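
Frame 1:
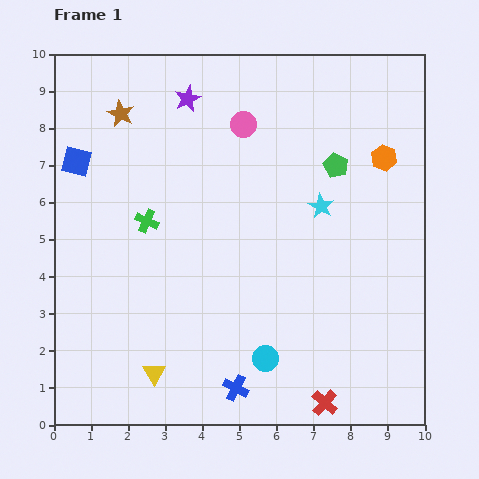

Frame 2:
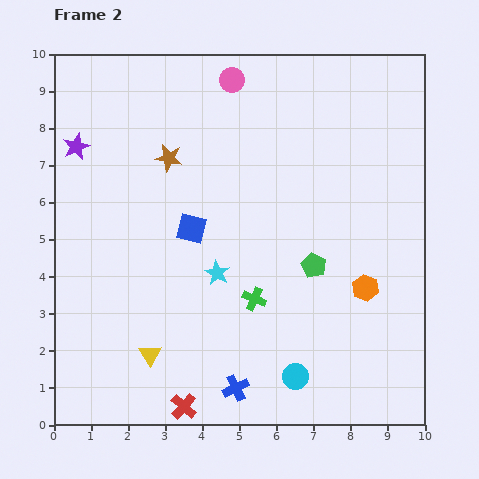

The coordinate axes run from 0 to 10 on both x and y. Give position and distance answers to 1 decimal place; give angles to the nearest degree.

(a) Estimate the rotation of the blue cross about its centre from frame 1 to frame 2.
38° clockwise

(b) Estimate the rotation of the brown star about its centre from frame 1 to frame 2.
16° counter-clockwise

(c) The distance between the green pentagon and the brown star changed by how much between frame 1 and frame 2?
-1.1

Distance in frame 1: 6.0. Distance in frame 2: 4.9.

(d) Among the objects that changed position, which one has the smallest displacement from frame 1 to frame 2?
the yellow triangle

(moved 0.5)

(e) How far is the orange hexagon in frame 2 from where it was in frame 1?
3.5

The orange hexagon moved from (8.9, 7.2) to (8.4, 3.7), a distance of √(0.5² + 3.5²) ≈ 3.5.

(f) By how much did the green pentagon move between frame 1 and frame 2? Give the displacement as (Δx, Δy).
(-0.6, -2.7)

The green pentagon was at (7.6, 7.0) in frame 1 and (7.0, 4.3) in frame 2.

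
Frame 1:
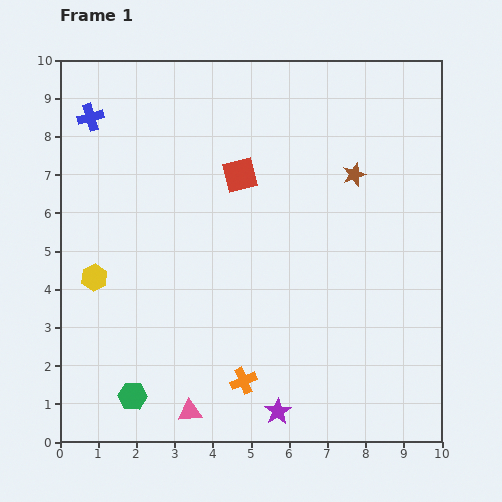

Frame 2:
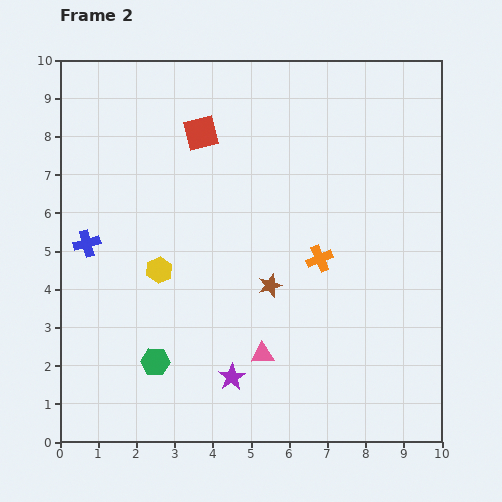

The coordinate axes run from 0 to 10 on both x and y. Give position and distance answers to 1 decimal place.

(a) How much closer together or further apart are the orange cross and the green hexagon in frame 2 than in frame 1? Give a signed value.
+2.2

Distance in frame 1: 2.9. Distance in frame 2: 5.1.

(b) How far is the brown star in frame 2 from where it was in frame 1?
3.6

The brown star moved from (7.7, 7.0) to (5.5, 4.1), a distance of √(2.2² + 2.9²) ≈ 3.6.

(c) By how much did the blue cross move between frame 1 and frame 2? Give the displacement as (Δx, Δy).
(-0.1, -3.3)

The blue cross was at (0.8, 8.5) in frame 1 and (0.7, 5.2) in frame 2.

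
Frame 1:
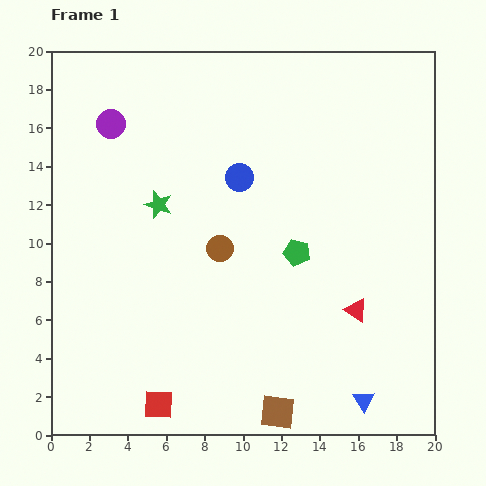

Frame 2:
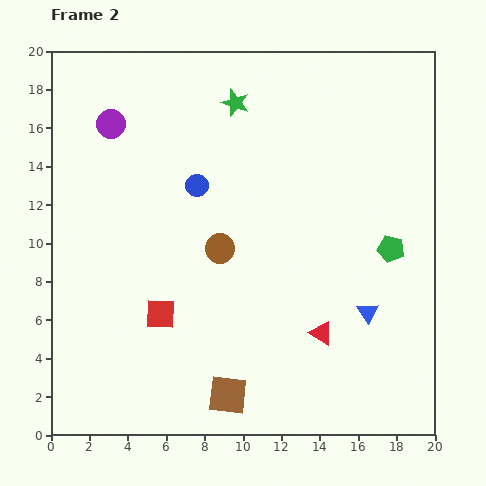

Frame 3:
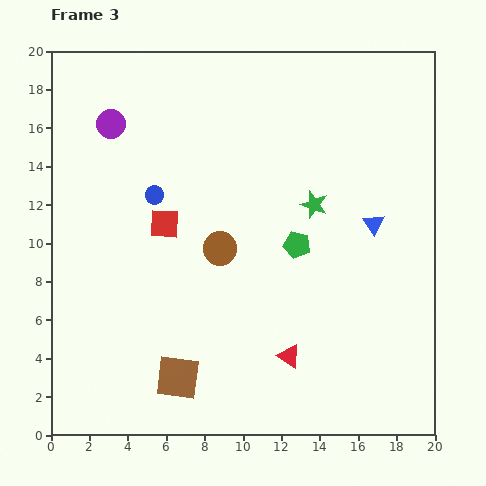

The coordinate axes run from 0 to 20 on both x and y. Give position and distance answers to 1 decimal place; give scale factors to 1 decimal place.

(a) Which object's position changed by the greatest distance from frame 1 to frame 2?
the green star

(moved 6.6; next 4.9)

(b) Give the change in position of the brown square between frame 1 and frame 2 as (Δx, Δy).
(-2.6, 0.9)

The brown square was at (11.8, 1.2) in frame 1 and (9.2, 2.1) in frame 2.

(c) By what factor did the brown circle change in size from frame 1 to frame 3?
1.3×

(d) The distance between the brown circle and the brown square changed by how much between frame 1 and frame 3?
-1.9

Distance in frame 1: 9.0. Distance in frame 3: 7.1.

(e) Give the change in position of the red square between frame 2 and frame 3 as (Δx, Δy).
(0.2, 4.7)

The red square was at (5.7, 6.3) in frame 2 and (5.9, 11.0) in frame 3.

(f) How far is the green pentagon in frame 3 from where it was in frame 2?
4.9

The green pentagon moved from (17.7, 9.7) to (12.8, 9.9), a distance of √(4.9² + 0.2²) ≈ 4.9.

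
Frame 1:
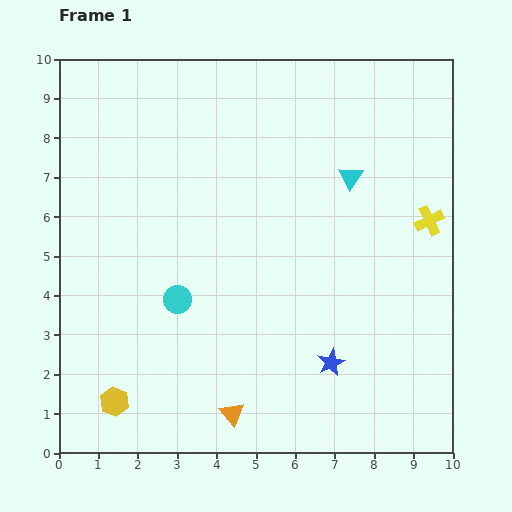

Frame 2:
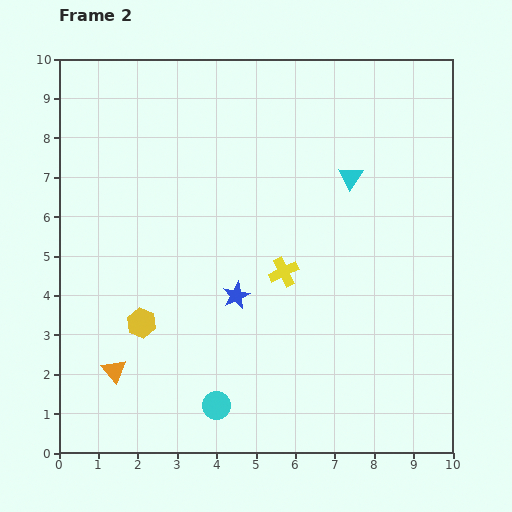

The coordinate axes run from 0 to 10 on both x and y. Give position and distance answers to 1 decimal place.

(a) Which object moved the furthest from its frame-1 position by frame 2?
the yellow cross

(moved 3.9; next 3.2)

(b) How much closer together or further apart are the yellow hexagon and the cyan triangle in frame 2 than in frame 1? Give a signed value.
-1.8

Distance in frame 1: 8.3. Distance in frame 2: 6.5.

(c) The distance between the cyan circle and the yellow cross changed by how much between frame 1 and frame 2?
-2.9

Distance in frame 1: 6.7. Distance in frame 2: 3.8.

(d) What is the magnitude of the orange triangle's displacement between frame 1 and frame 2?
3.2

The orange triangle moved from (4.4, 1.0) to (1.4, 2.1), a distance of √(3.0² + 1.1²) ≈ 3.2.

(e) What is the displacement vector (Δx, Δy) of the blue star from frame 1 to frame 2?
(-2.4, 1.7)

The blue star was at (6.9, 2.3) in frame 1 and (4.5, 4.0) in frame 2.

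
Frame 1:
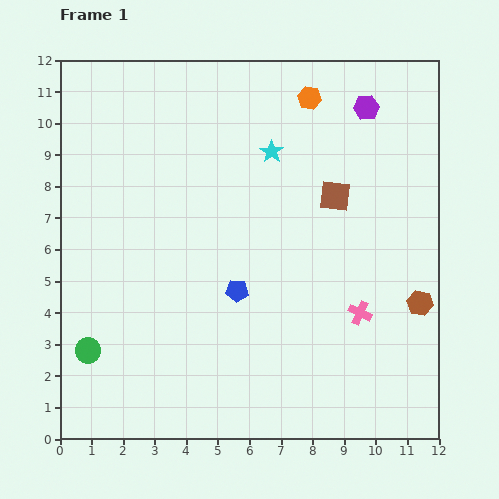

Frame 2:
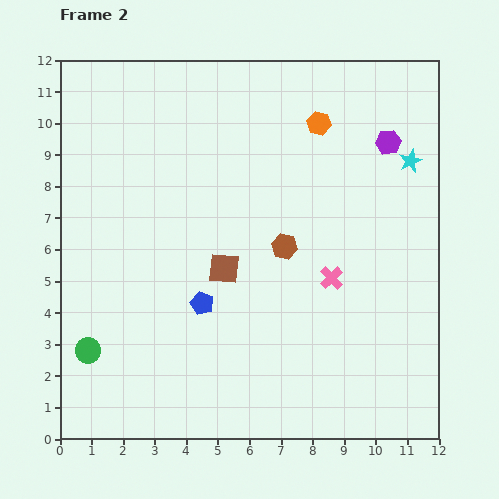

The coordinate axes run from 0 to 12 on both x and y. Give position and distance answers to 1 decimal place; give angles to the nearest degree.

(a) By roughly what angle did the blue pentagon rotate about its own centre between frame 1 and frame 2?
19° clockwise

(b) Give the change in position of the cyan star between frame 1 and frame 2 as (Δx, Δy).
(4.4, -0.3)

The cyan star was at (6.7, 9.1) in frame 1 and (11.1, 8.8) in frame 2.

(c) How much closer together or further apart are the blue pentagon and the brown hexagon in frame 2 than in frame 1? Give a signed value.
-2.6

Distance in frame 1: 5.8. Distance in frame 2: 3.2.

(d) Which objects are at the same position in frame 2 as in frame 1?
the green circle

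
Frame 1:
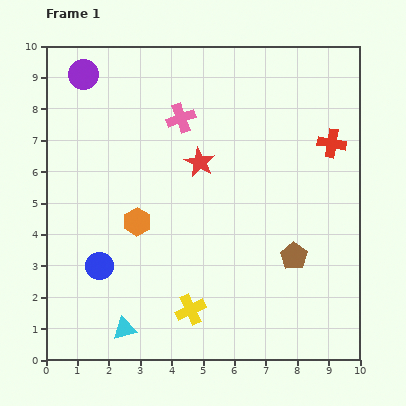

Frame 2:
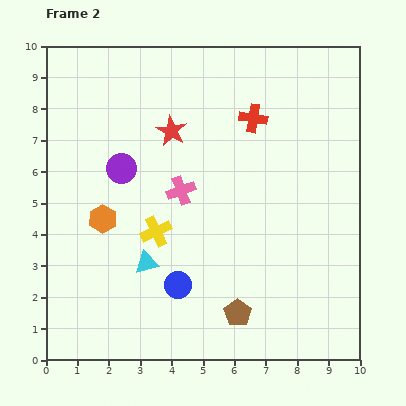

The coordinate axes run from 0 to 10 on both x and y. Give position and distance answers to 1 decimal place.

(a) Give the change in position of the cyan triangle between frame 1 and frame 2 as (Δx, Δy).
(0.7, 2.1)

The cyan triangle was at (2.5, 1.0) in frame 1 and (3.2, 3.1) in frame 2.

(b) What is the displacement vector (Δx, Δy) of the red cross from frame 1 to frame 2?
(-2.5, 0.8)

The red cross was at (9.1, 6.9) in frame 1 and (6.6, 7.7) in frame 2.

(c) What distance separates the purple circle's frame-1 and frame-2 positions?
3.2

The purple circle moved from (1.2, 9.1) to (2.4, 6.1), a distance of √(1.2² + 3.0²) ≈ 3.2.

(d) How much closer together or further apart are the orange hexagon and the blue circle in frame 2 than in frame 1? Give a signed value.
+1.4

Distance in frame 1: 1.8. Distance in frame 2: 3.2.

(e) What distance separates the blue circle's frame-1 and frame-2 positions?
2.6

The blue circle moved from (1.7, 3.0) to (4.2, 2.4), a distance of √(2.5² + 0.6²) ≈ 2.6.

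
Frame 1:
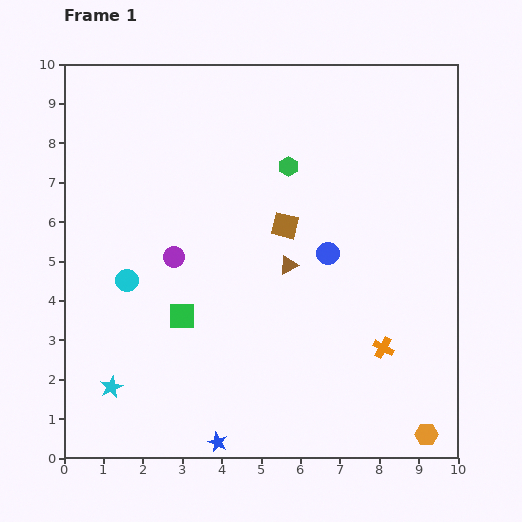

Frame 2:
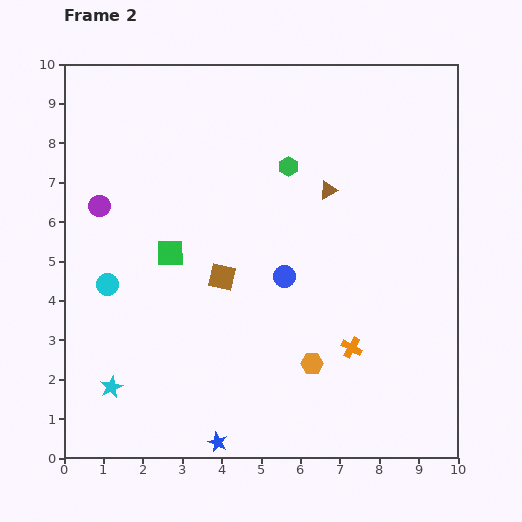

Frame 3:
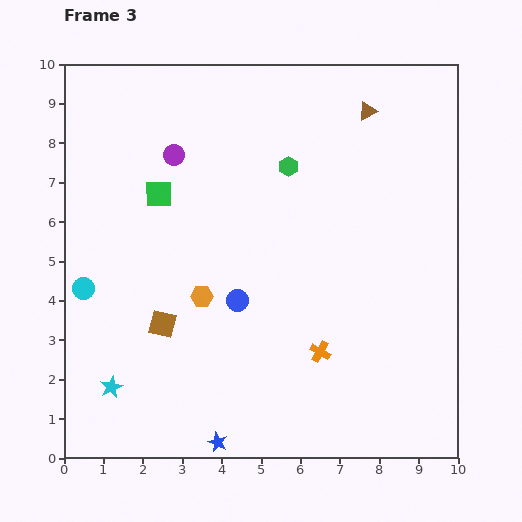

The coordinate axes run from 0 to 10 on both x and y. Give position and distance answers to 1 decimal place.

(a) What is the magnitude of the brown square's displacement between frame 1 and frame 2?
2.1

The brown square moved from (5.6, 5.9) to (4.0, 4.6), a distance of √(1.6² + 1.3²) ≈ 2.1.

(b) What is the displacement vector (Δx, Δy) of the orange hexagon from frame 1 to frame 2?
(-2.9, 1.8)

The orange hexagon was at (9.2, 0.6) in frame 1 and (6.3, 2.4) in frame 2.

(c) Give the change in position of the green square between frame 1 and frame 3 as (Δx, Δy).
(-0.6, 3.1)

The green square was at (3.0, 3.6) in frame 1 and (2.4, 6.7) in frame 3.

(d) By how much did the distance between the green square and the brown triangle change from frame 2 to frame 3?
+1.4

Distance in frame 2: 4.3. Distance in frame 3: 5.7.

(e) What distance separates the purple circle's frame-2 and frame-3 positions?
2.3

The purple circle moved from (0.9, 6.4) to (2.8, 7.7), a distance of √(1.9² + 1.3²) ≈ 2.3.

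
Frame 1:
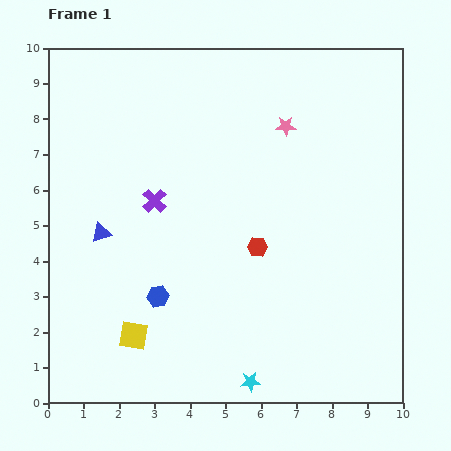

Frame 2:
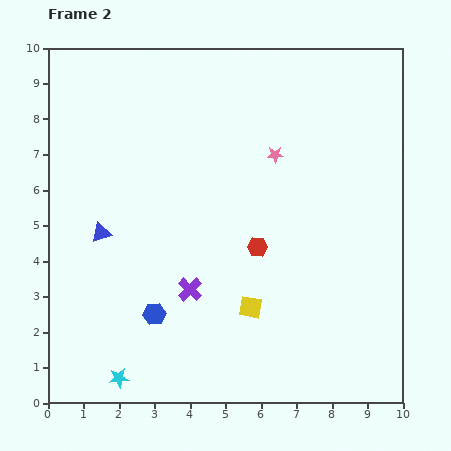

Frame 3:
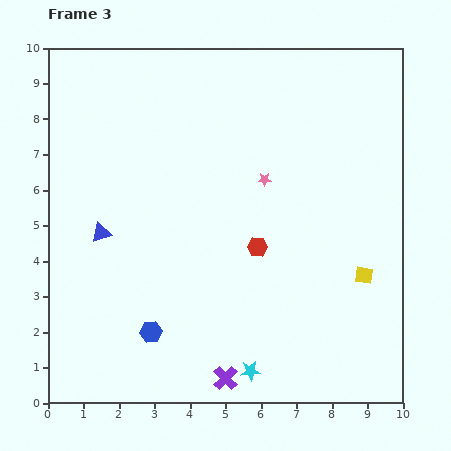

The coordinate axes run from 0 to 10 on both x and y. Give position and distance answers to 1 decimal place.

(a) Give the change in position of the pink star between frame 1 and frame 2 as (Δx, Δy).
(-0.3, -0.8)

The pink star was at (6.7, 7.8) in frame 1 and (6.4, 7.0) in frame 2.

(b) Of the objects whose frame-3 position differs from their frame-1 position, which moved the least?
the cyan star

(moved 0.3)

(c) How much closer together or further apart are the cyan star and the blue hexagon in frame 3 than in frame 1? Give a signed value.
-0.5

Distance in frame 1: 3.5. Distance in frame 3: 3.0.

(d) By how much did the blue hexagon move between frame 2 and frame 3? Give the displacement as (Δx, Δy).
(-0.1, -0.5)

The blue hexagon was at (3.0, 2.5) in frame 2 and (2.9, 2.0) in frame 3.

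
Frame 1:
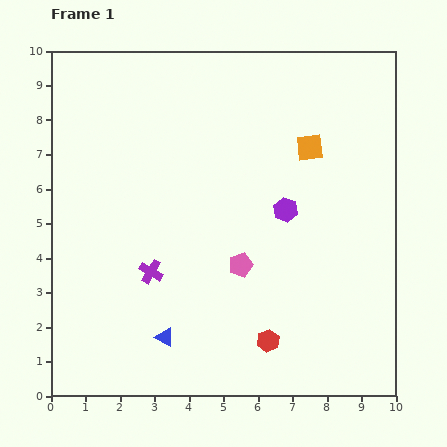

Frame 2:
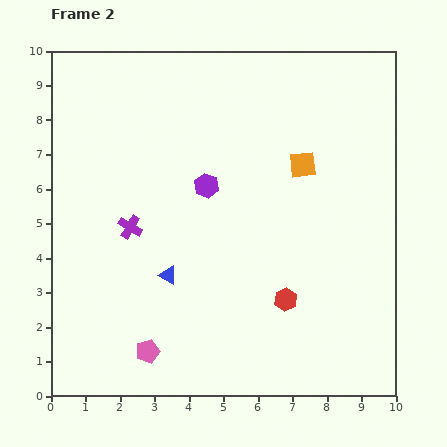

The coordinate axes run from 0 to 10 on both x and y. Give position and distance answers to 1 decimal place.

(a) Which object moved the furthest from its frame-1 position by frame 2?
the pink pentagon

(moved 3.7; next 2.4)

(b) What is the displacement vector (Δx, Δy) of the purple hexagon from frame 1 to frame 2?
(-2.3, 0.7)

The purple hexagon was at (6.8, 5.4) in frame 1 and (4.5, 6.1) in frame 2.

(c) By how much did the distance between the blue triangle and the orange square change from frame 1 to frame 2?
-1.9

Distance in frame 1: 6.9. Distance in frame 2: 5.0.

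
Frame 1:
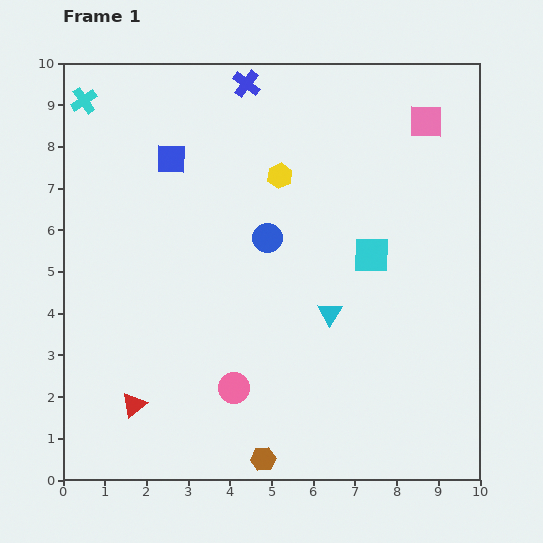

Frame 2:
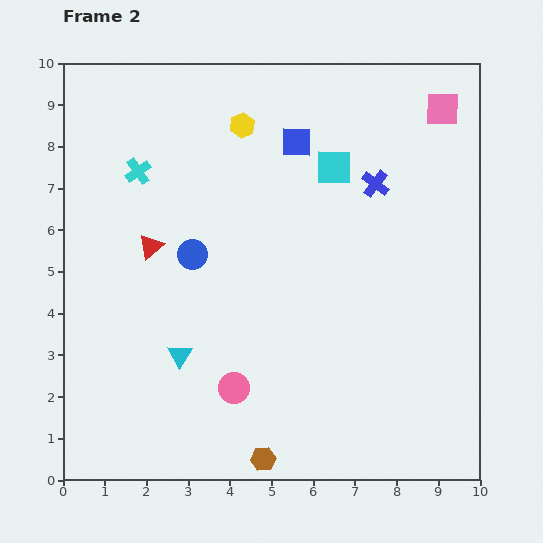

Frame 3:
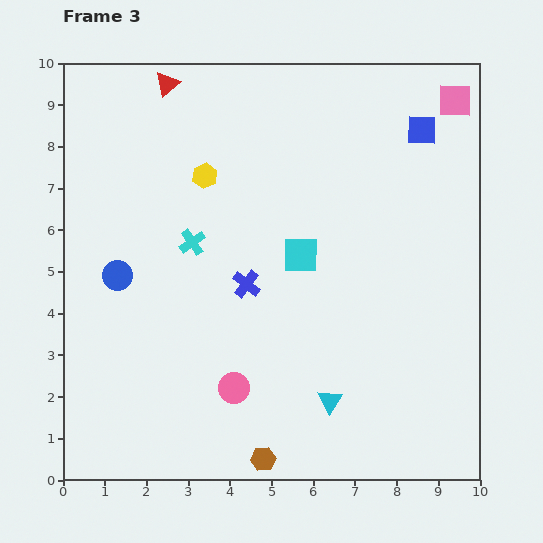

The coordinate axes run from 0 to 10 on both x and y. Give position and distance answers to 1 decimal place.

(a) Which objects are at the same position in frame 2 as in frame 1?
the pink circle, the brown hexagon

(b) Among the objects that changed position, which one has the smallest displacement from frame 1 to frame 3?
the pink square

(moved 0.9)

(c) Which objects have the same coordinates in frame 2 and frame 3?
the pink circle, the brown hexagon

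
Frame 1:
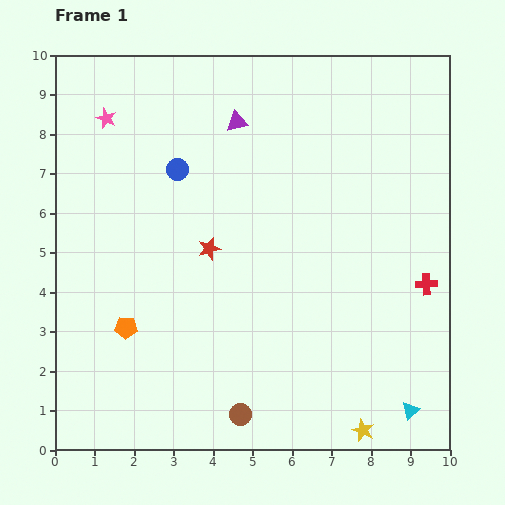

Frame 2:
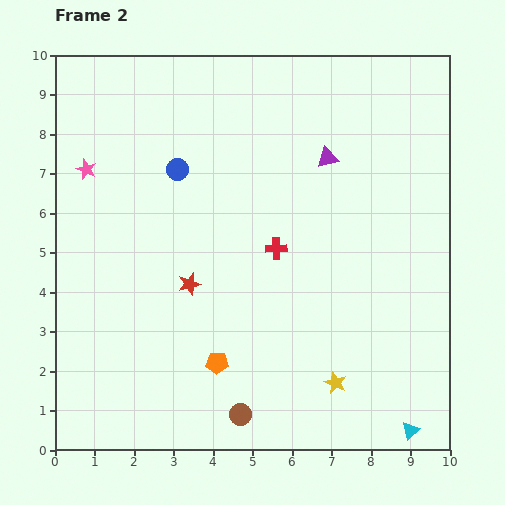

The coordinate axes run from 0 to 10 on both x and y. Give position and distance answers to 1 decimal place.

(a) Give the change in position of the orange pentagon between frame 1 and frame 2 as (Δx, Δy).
(2.3, -0.9)

The orange pentagon was at (1.8, 3.1) in frame 1 and (4.1, 2.2) in frame 2.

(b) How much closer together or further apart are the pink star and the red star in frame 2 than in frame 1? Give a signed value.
-0.3

Distance in frame 1: 4.2. Distance in frame 2: 3.9.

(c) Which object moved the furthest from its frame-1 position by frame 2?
the red cross

(moved 3.9; next 2.5)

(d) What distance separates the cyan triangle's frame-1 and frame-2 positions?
0.5

The cyan triangle moved from (9.0, 1.0) to (9.0, 0.5), a distance of √(0.0² + 0.5²) ≈ 0.5.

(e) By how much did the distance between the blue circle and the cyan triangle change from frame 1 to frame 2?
+0.4

Distance in frame 1: 8.5. Distance in frame 2: 8.9.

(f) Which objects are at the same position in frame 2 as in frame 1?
the brown circle, the blue circle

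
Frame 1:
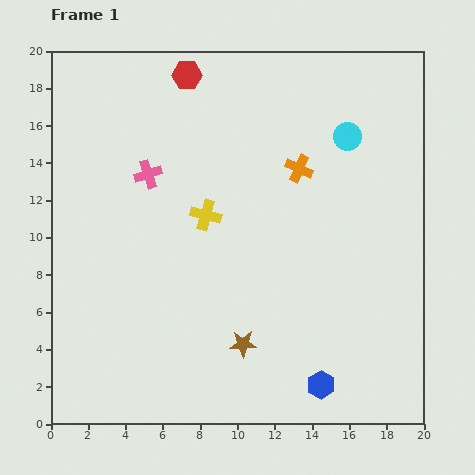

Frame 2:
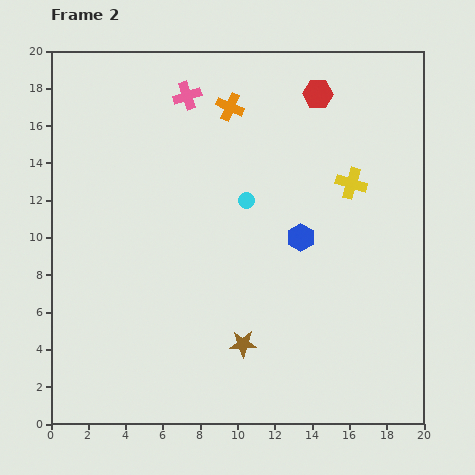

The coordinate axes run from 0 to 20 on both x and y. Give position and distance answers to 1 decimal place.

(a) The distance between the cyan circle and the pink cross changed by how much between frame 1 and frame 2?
-4.5

Distance in frame 1: 10.9. Distance in frame 2: 6.4.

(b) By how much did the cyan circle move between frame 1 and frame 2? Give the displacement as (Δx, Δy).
(-5.4, -3.4)

The cyan circle was at (15.9, 15.4) in frame 1 and (10.5, 12.0) in frame 2.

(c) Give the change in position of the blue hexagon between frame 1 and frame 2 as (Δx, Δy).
(-1.1, 7.9)

The blue hexagon was at (14.5, 2.1) in frame 1 and (13.4, 10.0) in frame 2.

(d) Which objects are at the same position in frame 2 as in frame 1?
the brown star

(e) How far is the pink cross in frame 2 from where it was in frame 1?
4.7

The pink cross moved from (5.2, 13.4) to (7.3, 17.6), a distance of √(2.1² + 4.2²) ≈ 4.7.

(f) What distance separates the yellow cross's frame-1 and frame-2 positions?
8.0

The yellow cross moved from (8.3, 11.2) to (16.1, 12.9), a distance of √(7.8² + 1.7²) ≈ 8.0.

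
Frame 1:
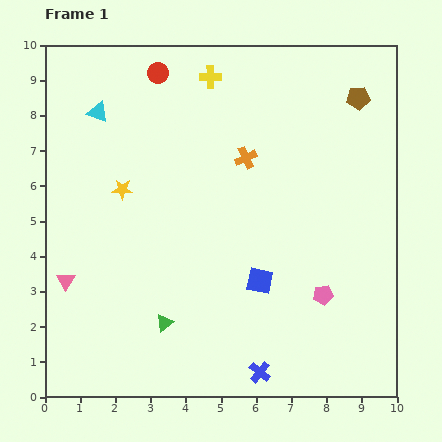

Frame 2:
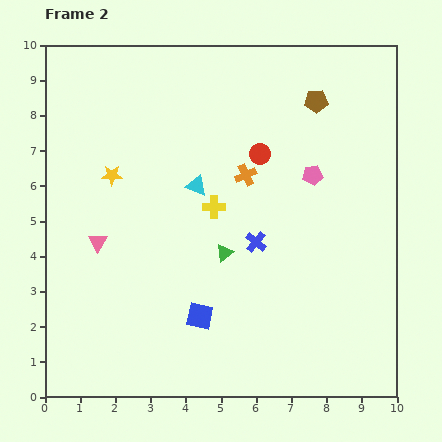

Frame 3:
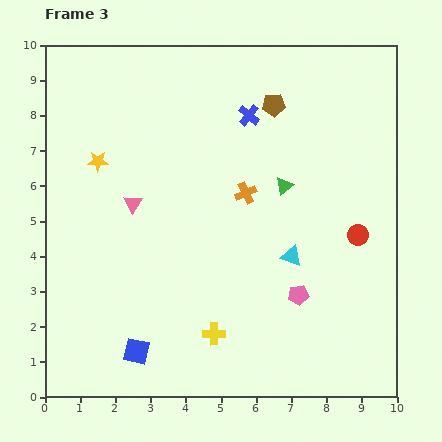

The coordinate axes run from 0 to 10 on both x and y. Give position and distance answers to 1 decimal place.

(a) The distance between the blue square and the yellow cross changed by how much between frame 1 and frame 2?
-2.9

Distance in frame 1: 6.0. Distance in frame 2: 3.1.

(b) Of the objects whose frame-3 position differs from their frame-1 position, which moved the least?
the pink pentagon

(moved 0.7)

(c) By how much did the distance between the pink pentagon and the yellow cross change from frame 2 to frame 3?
-0.3

Distance in frame 2: 2.9. Distance in frame 3: 2.6.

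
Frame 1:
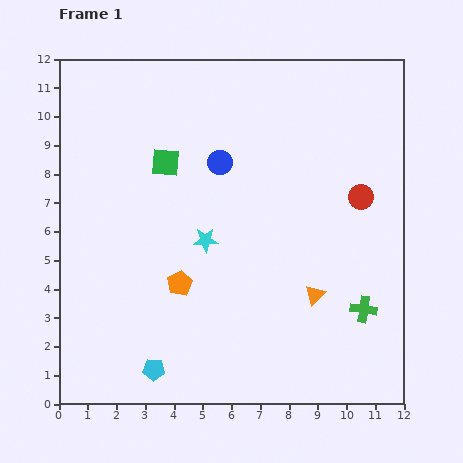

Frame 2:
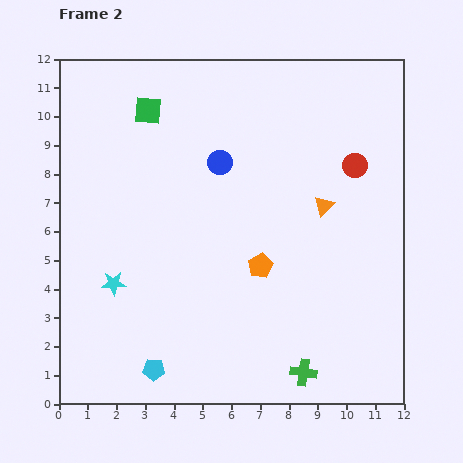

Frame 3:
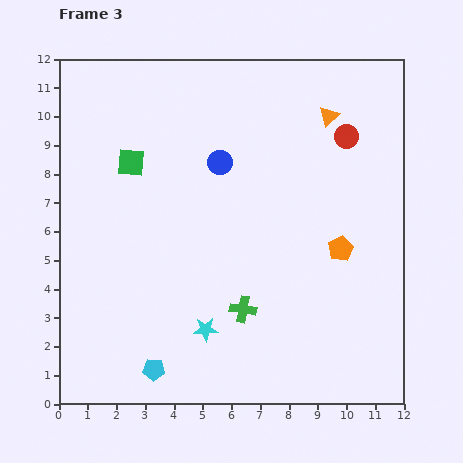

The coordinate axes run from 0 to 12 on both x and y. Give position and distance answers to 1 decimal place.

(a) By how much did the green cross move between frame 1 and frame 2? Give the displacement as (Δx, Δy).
(-2.1, -2.2)

The green cross was at (10.6, 3.3) in frame 1 and (8.5, 1.1) in frame 2.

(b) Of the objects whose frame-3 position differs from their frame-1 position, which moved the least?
the green square

(moved 1.2)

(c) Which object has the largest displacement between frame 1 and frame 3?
the orange triangle

(moved 6.2; next 5.7)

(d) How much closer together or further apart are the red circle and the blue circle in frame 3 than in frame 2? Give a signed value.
-0.2

Distance in frame 2: 4.7. Distance in frame 3: 4.5.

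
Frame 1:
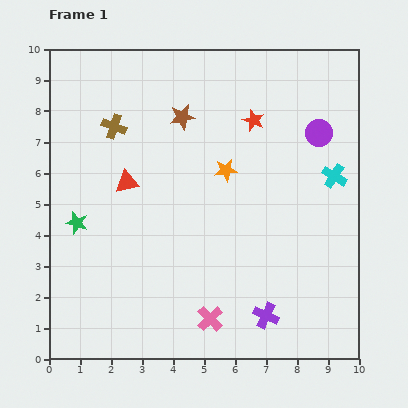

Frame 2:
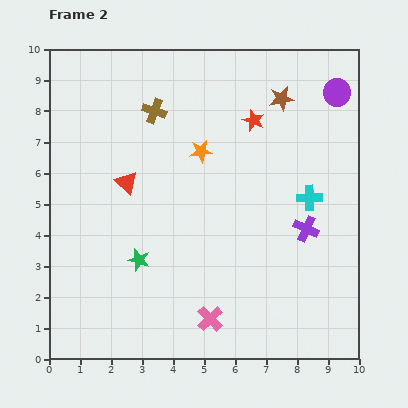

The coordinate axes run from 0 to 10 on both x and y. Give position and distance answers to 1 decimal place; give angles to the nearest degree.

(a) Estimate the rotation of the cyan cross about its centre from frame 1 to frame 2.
33° counter-clockwise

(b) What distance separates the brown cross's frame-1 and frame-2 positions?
1.4

The brown cross moved from (2.1, 7.5) to (3.4, 8.0), a distance of √(1.3² + 0.5²) ≈ 1.4.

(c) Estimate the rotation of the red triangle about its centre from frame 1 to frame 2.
53° clockwise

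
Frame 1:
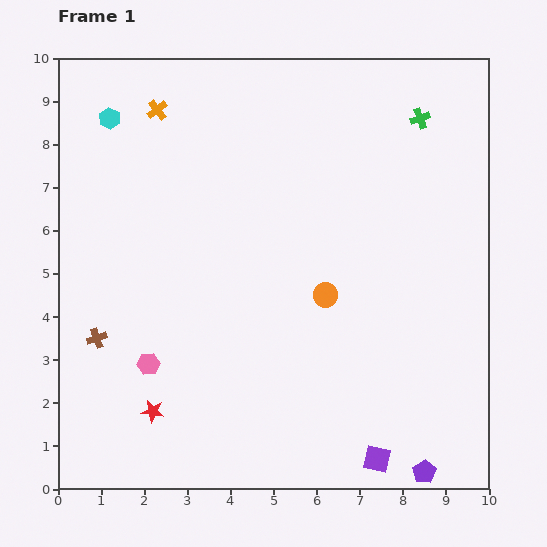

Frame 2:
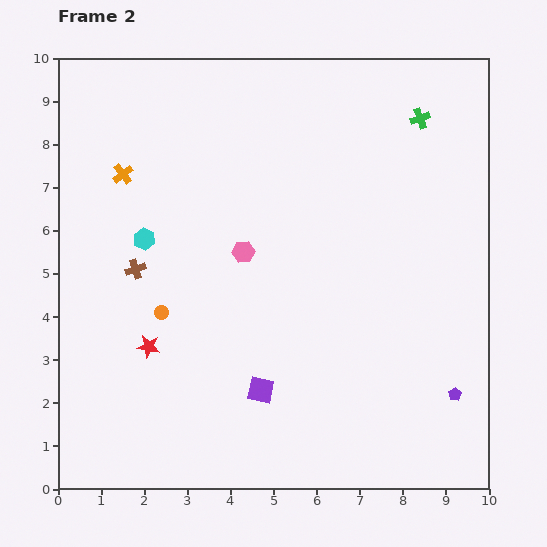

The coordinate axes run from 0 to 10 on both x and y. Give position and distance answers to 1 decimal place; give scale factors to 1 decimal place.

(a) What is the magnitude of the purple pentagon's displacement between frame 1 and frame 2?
1.9

The purple pentagon moved from (8.5, 0.4) to (9.2, 2.2), a distance of √(0.7² + 1.8²) ≈ 1.9.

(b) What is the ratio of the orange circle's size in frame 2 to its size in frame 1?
0.6×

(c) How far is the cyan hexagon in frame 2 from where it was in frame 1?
2.9

The cyan hexagon moved from (1.2, 8.6) to (2.0, 5.8), a distance of √(0.8² + 2.8²) ≈ 2.9.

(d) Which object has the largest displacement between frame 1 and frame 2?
the orange circle

(moved 3.8; next 3.4)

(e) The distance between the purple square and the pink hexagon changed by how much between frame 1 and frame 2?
-2.5

Distance in frame 1: 5.7. Distance in frame 2: 3.2.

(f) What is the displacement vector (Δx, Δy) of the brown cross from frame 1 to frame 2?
(0.9, 1.6)

The brown cross was at (0.9, 3.5) in frame 1 and (1.8, 5.1) in frame 2.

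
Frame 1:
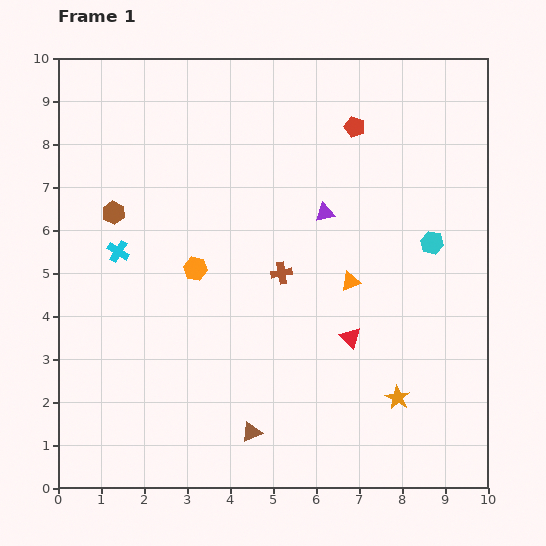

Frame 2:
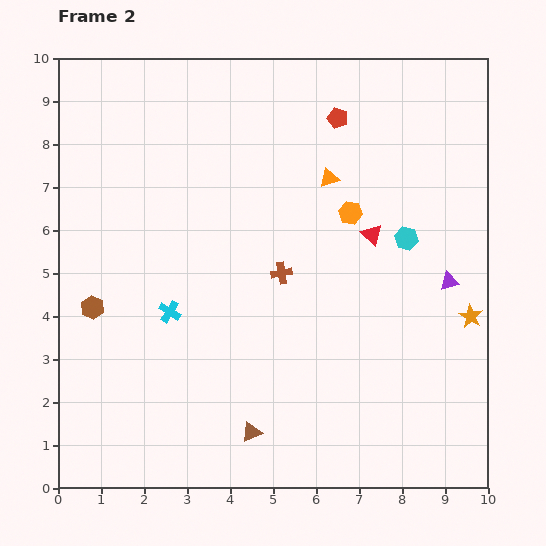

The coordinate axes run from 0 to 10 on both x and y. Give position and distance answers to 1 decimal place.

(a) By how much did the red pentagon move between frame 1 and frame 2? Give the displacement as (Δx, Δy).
(-0.4, 0.2)

The red pentagon was at (6.9, 8.4) in frame 1 and (6.5, 8.6) in frame 2.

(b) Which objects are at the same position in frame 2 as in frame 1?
the brown triangle, the brown cross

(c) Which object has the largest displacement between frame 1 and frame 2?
the orange hexagon

(moved 3.8; next 3.3)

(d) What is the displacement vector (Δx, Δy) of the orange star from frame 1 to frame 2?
(1.7, 1.9)

The orange star was at (7.9, 2.1) in frame 1 and (9.6, 4.0) in frame 2.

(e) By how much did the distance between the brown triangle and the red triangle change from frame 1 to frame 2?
+2.2

Distance in frame 1: 3.2. Distance in frame 2: 5.4.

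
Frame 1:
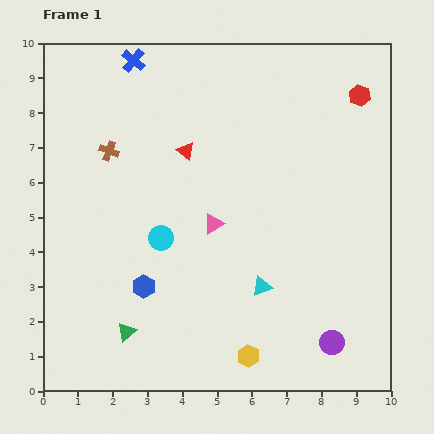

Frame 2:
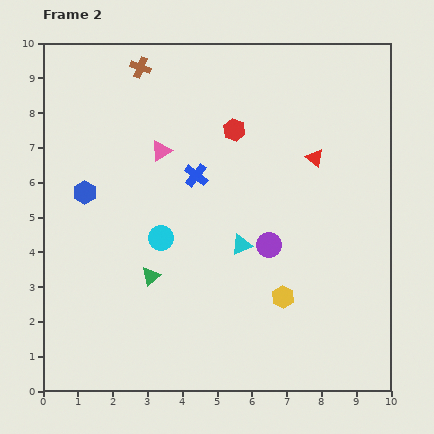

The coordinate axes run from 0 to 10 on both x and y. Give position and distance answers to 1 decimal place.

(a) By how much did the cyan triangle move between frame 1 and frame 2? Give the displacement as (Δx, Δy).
(-0.6, 1.2)

The cyan triangle was at (6.3, 3.0) in frame 1 and (5.7, 4.2) in frame 2.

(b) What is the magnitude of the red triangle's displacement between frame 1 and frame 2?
3.7

The red triangle moved from (4.1, 6.9) to (7.8, 6.7), a distance of √(3.7² + 0.2²) ≈ 3.7.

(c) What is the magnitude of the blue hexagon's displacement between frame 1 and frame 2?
3.2

The blue hexagon moved from (2.9, 3.0) to (1.2, 5.7), a distance of √(1.7² + 2.7²) ≈ 3.2.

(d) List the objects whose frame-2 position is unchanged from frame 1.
the cyan circle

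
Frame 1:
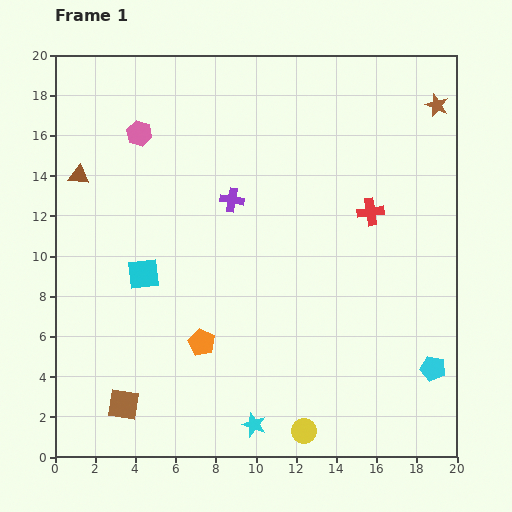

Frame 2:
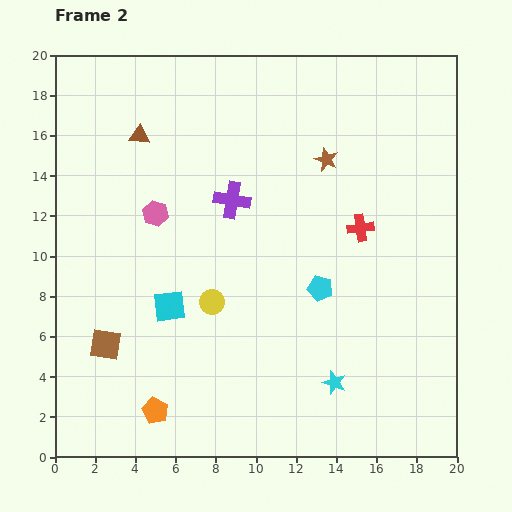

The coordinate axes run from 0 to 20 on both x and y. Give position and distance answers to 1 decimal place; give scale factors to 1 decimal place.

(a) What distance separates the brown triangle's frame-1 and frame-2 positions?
3.6

The brown triangle moved from (1.2, 14.0) to (4.2, 16.0), a distance of √(3.0² + 2.0²) ≈ 3.6.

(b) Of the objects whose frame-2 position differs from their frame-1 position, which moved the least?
the red cross

(moved 0.9)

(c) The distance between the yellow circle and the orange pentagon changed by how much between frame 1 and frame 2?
-0.6

Distance in frame 1: 6.7. Distance in frame 2: 6.1.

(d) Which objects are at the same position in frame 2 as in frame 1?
the purple cross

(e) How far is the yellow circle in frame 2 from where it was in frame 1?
7.9

The yellow circle moved from (12.4, 1.3) to (7.8, 7.7), a distance of √(4.6² + 6.4²) ≈ 7.9.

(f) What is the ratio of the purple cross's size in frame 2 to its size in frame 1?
1.5×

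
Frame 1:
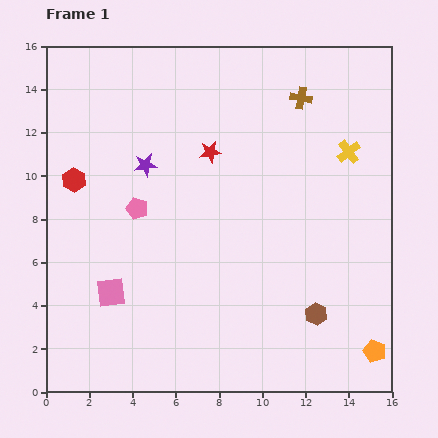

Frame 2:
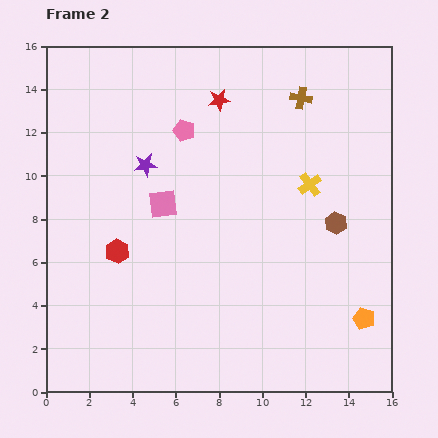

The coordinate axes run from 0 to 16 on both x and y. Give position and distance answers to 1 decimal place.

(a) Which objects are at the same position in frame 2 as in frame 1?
the purple star, the brown cross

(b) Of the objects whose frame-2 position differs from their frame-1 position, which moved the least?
the orange pentagon

(moved 1.6)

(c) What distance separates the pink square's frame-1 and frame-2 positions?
4.8

The pink square moved from (3.0, 4.6) to (5.4, 8.7), a distance of √(2.4² + 4.1²) ≈ 4.8.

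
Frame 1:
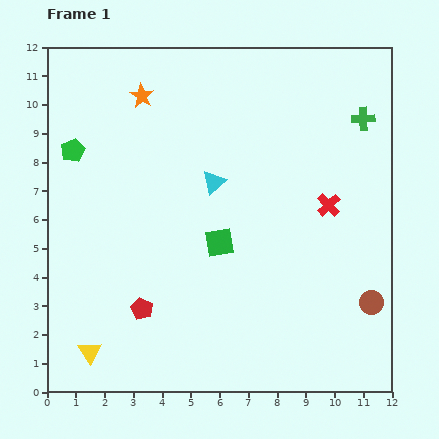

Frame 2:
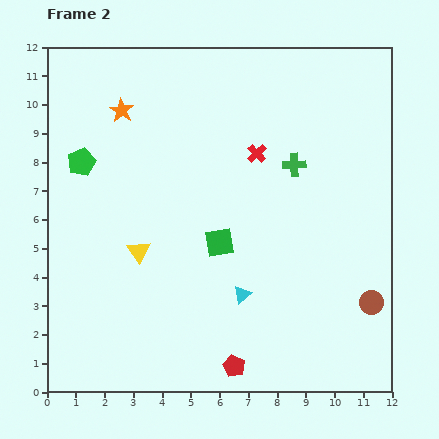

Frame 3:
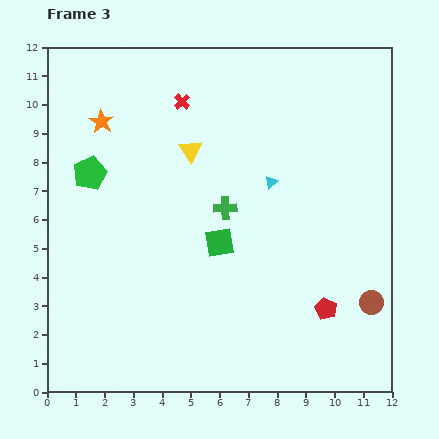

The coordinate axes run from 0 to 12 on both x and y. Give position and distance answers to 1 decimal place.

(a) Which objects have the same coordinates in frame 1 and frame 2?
the brown circle, the green square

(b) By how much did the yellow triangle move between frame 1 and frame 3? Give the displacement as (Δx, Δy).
(3.5, 7.0)

The yellow triangle was at (1.5, 1.4) in frame 1 and (5.0, 8.4) in frame 3.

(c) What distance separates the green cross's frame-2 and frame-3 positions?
2.8

The green cross moved from (8.6, 7.9) to (6.2, 6.4), a distance of √(2.4² + 1.5²) ≈ 2.8.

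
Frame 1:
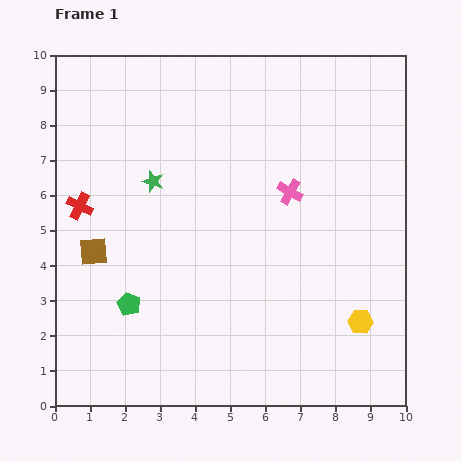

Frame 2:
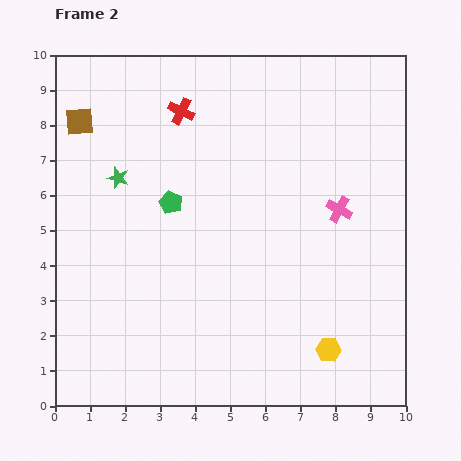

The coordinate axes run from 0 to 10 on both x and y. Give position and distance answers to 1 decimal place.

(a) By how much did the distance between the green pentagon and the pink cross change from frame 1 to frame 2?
-0.8

Distance in frame 1: 5.6. Distance in frame 2: 4.8.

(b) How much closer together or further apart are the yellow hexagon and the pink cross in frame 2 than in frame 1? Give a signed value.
-0.2

Distance in frame 1: 4.2. Distance in frame 2: 4.0.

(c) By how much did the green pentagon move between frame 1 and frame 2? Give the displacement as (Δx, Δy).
(1.2, 2.9)

The green pentagon was at (2.1, 2.9) in frame 1 and (3.3, 5.8) in frame 2.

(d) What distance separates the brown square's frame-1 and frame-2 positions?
3.7

The brown square moved from (1.1, 4.4) to (0.7, 8.1), a distance of √(0.4² + 3.7²) ≈ 3.7.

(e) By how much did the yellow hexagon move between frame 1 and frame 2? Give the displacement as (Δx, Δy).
(-0.9, -0.8)

The yellow hexagon was at (8.7, 2.4) in frame 1 and (7.8, 1.6) in frame 2.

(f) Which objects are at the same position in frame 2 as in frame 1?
none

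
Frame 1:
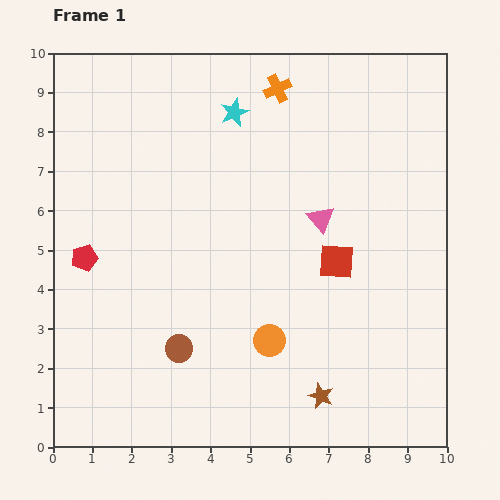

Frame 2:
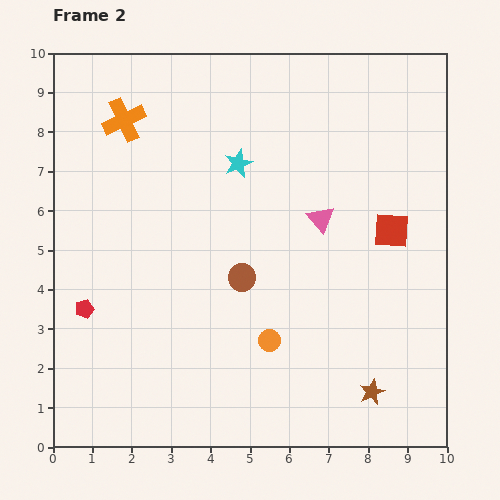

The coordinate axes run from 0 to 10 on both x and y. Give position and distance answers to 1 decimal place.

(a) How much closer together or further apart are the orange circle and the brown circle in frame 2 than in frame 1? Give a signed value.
-0.6

Distance in frame 1: 2.3. Distance in frame 2: 1.7.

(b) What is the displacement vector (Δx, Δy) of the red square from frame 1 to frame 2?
(1.4, 0.8)

The red square was at (7.2, 4.7) in frame 1 and (8.6, 5.5) in frame 2.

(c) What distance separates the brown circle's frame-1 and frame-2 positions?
2.4

The brown circle moved from (3.2, 2.5) to (4.8, 4.3), a distance of √(1.6² + 1.8²) ≈ 2.4.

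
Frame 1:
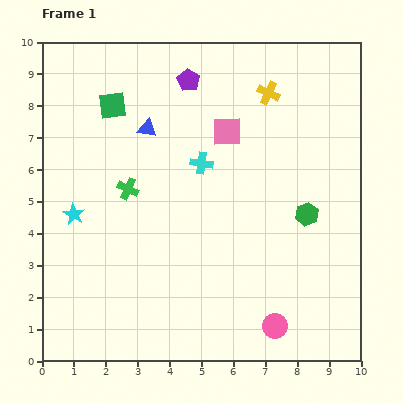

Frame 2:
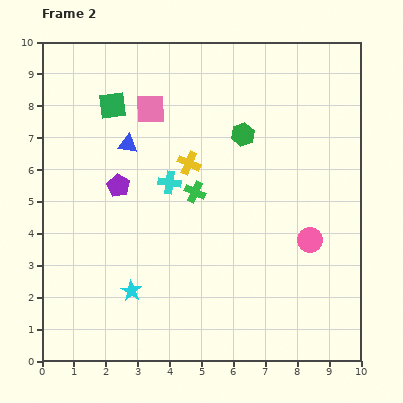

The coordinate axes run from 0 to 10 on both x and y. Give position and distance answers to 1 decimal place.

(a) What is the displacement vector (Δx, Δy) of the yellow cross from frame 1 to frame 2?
(-2.5, -2.2)

The yellow cross was at (7.1, 8.4) in frame 1 and (4.6, 6.2) in frame 2.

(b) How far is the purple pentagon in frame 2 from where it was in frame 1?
4.0

The purple pentagon moved from (4.6, 8.8) to (2.4, 5.5), a distance of √(2.2² + 3.3²) ≈ 4.0.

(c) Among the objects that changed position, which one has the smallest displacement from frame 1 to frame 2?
the blue triangle

(moved 0.8)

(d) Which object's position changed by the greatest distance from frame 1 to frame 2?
the purple pentagon

(moved 4.0; next 3.3)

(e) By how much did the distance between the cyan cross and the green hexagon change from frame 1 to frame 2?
-1.0

Distance in frame 1: 3.7. Distance in frame 2: 2.7.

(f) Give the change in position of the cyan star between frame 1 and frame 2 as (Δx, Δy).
(1.8, -2.4)

The cyan star was at (1.0, 4.6) in frame 1 and (2.8, 2.2) in frame 2.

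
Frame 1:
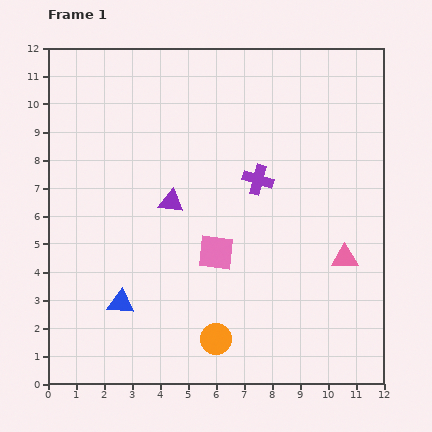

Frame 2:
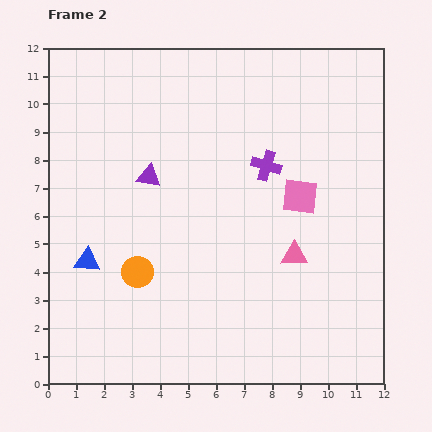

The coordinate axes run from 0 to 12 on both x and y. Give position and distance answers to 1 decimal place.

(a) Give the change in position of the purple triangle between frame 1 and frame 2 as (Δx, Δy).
(-0.8, 0.9)

The purple triangle was at (4.4, 6.5) in frame 1 and (3.6, 7.4) in frame 2.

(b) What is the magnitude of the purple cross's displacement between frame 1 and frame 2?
0.6

The purple cross moved from (7.5, 7.3) to (7.8, 7.8), a distance of √(0.3² + 0.5²) ≈ 0.6.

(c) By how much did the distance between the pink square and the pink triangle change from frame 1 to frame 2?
-2.5

Distance in frame 1: 4.6. Distance in frame 2: 2.1.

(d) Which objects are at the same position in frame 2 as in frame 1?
none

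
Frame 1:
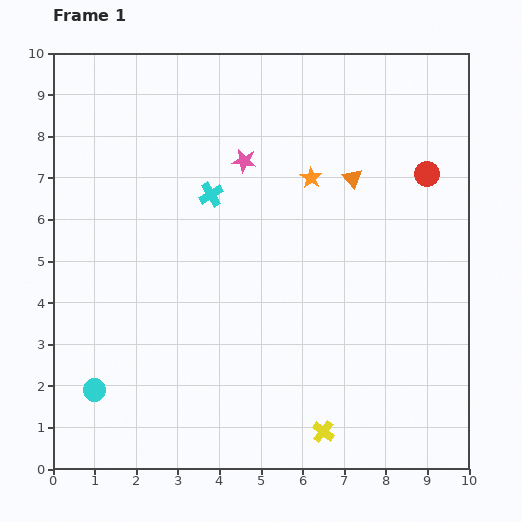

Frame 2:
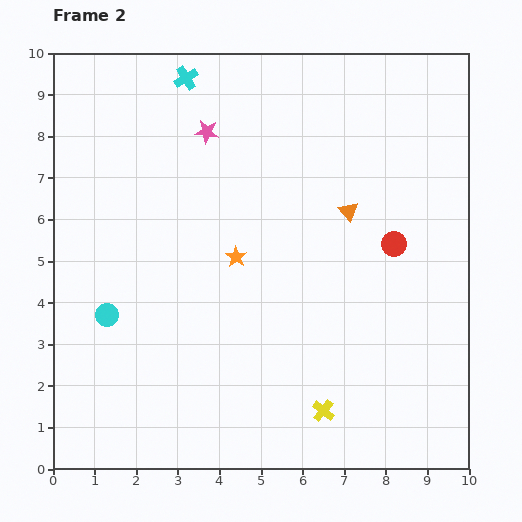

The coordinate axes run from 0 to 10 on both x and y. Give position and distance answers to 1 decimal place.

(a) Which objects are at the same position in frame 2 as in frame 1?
none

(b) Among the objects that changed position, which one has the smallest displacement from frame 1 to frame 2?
the yellow cross

(moved 0.5)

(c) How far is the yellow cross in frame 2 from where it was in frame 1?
0.5

The yellow cross moved from (6.5, 0.9) to (6.5, 1.4), a distance of √(0.0² + 0.5²) ≈ 0.5.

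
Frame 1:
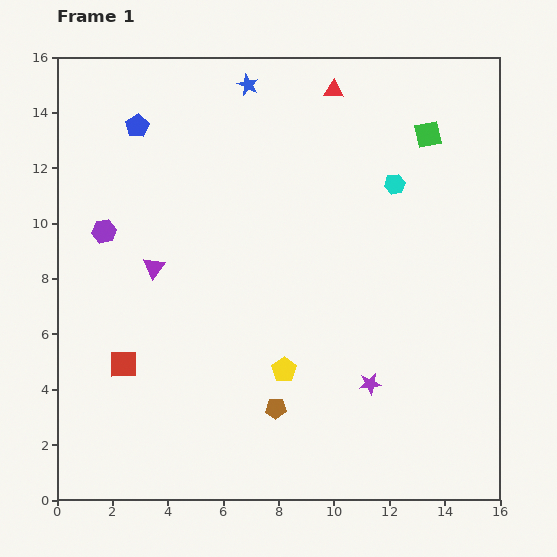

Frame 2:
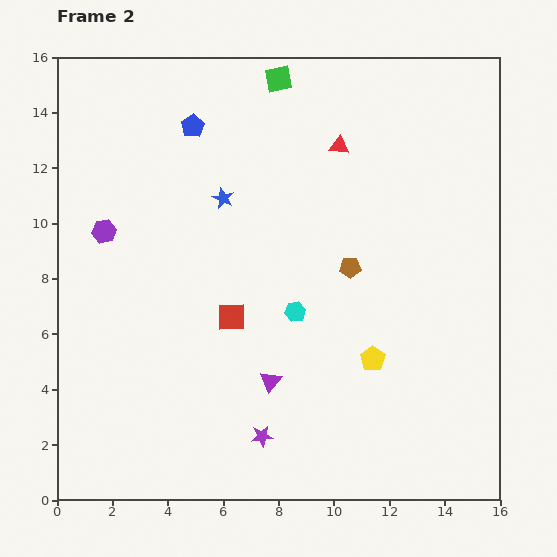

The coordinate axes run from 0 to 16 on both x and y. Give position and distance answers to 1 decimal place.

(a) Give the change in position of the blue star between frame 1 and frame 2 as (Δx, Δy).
(-0.9, -4.1)

The blue star was at (6.9, 15.0) in frame 1 and (6.0, 10.9) in frame 2.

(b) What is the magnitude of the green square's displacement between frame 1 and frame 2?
5.8

The green square moved from (13.4, 13.2) to (8.0, 15.2), a distance of √(5.4² + 2.0²) ≈ 5.8.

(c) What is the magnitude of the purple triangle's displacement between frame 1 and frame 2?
5.9

The purple triangle moved from (3.5, 8.4) to (7.7, 4.3), a distance of √(4.2² + 4.1²) ≈ 5.9.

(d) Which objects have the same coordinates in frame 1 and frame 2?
the purple hexagon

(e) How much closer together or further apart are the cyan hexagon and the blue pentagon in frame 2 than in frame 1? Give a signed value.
-1.8

Distance in frame 1: 9.5. Distance in frame 2: 7.7.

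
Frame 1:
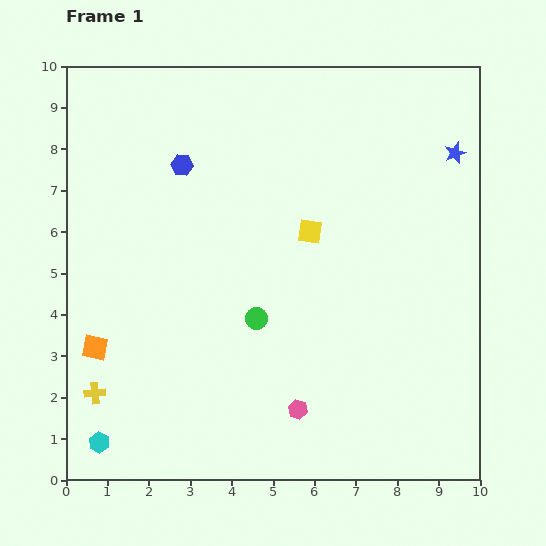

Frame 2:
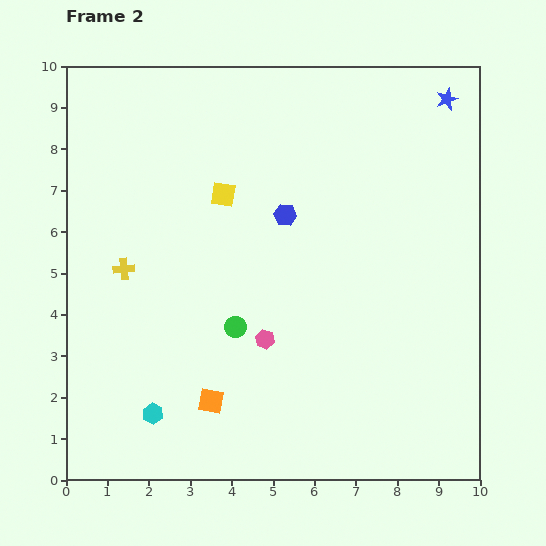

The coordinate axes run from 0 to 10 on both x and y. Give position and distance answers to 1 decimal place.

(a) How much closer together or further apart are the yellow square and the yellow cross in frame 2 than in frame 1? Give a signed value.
-3.5

Distance in frame 1: 6.5. Distance in frame 2: 3.0.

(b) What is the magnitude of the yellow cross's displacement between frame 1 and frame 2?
3.1

The yellow cross moved from (0.7, 2.1) to (1.4, 5.1), a distance of √(0.7² + 3.0²) ≈ 3.1.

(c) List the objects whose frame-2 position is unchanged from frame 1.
none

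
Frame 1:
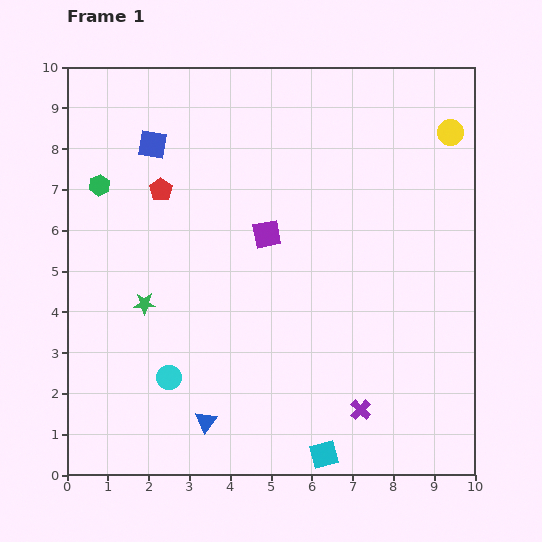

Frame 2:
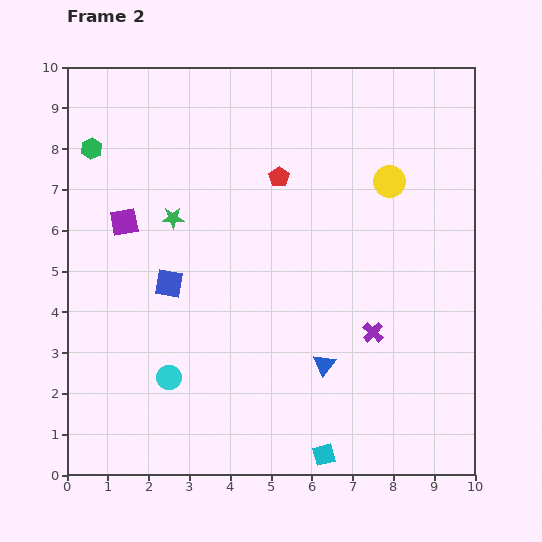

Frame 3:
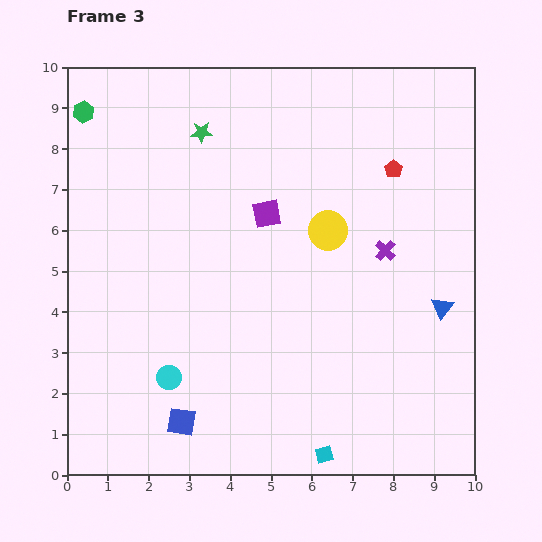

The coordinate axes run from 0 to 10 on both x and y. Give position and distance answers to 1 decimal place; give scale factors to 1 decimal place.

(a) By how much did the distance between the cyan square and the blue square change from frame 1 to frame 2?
-3.0

Distance in frame 1: 8.7. Distance in frame 2: 5.7.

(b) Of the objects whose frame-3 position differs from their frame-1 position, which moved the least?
the purple square

(moved 0.5)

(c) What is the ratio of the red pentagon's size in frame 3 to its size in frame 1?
0.8×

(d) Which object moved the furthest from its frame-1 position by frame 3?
the blue square

(moved 6.8; next 6.4)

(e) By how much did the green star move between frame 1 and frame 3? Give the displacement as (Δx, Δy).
(1.4, 4.2)

The green star was at (1.9, 4.2) in frame 1 and (3.3, 8.4) in frame 3.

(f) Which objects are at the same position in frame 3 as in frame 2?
the cyan square, the cyan circle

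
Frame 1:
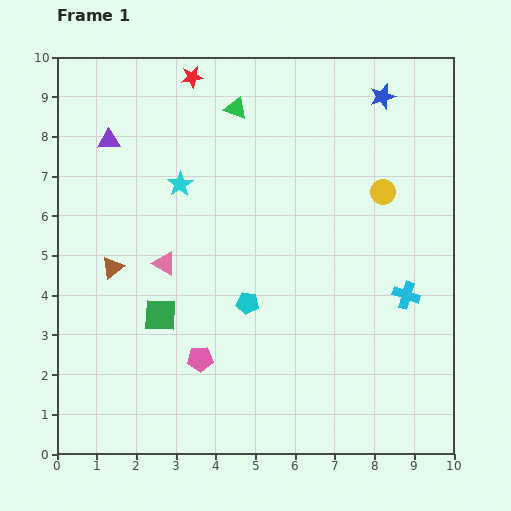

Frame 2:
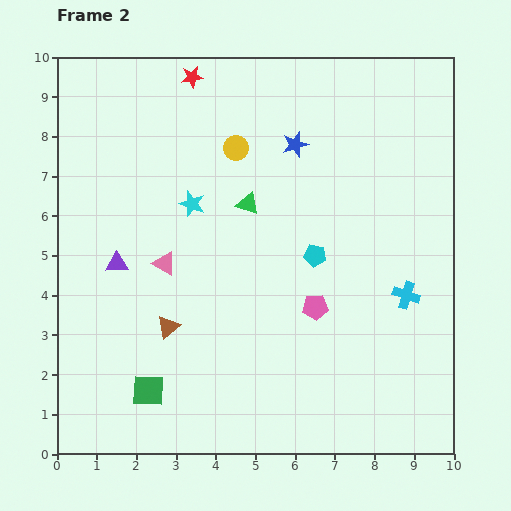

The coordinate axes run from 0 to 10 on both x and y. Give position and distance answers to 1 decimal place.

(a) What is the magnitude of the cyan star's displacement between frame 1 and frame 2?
0.6

The cyan star moved from (3.1, 6.8) to (3.4, 6.3), a distance of √(0.3² + 0.5²) ≈ 0.6.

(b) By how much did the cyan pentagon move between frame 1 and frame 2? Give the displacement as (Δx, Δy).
(1.7, 1.2)

The cyan pentagon was at (4.8, 3.8) in frame 1 and (6.5, 5.0) in frame 2.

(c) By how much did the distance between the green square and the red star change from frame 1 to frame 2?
+1.9

Distance in frame 1: 6.1. Distance in frame 2: 8.0.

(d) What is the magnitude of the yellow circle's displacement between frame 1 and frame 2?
3.9

The yellow circle moved from (8.2, 6.6) to (4.5, 7.7), a distance of √(3.7² + 1.1²) ≈ 3.9.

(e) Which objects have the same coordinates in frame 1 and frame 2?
the cyan cross, the red star, the pink triangle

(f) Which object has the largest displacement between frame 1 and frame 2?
the yellow circle

(moved 3.9; next 3.2)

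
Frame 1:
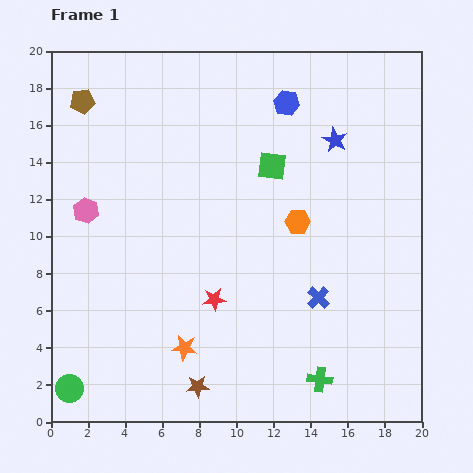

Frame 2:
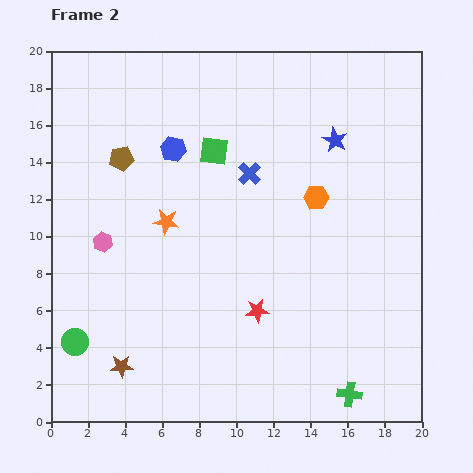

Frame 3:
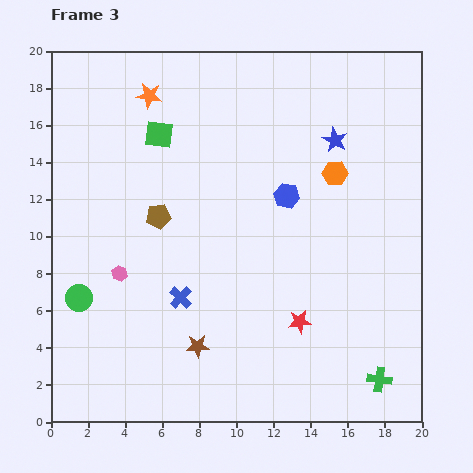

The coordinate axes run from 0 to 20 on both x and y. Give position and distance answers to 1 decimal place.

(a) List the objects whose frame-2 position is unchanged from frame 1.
the blue star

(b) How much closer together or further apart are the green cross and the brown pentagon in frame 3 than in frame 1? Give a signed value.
-4.9

Distance in frame 1: 19.7. Distance in frame 3: 14.8.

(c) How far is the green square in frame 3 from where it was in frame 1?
6.3

The green square moved from (11.9, 13.8) to (5.8, 15.5), a distance of √(6.1² + 1.7²) ≈ 6.3.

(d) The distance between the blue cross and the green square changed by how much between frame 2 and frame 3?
+6.7

Distance in frame 2: 2.2. Distance in frame 3: 8.9.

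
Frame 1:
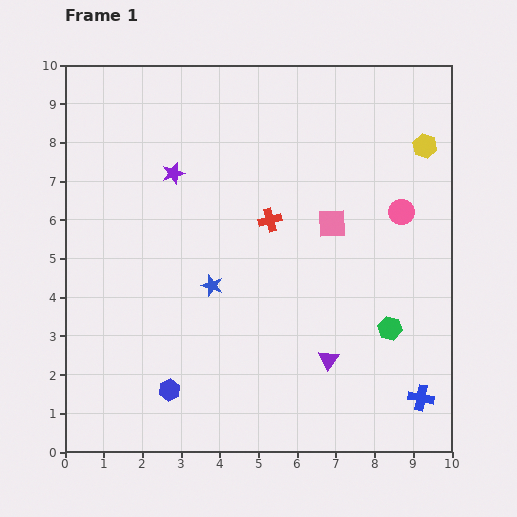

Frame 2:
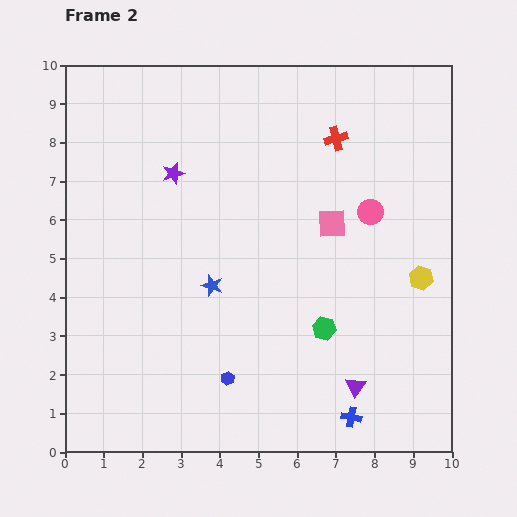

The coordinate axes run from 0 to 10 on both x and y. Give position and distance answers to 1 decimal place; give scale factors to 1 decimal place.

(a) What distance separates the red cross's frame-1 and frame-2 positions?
2.7

The red cross moved from (5.3, 6.0) to (7.0, 8.1), a distance of √(1.7² + 2.1²) ≈ 2.7.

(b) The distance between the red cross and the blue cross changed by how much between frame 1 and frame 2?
+1.2

Distance in frame 1: 6.0. Distance in frame 2: 7.2.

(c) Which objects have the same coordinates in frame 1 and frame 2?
the pink square, the blue star, the purple star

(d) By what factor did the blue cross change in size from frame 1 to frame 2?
0.8×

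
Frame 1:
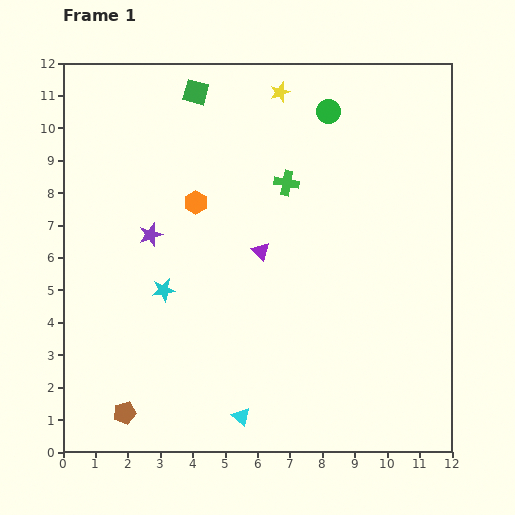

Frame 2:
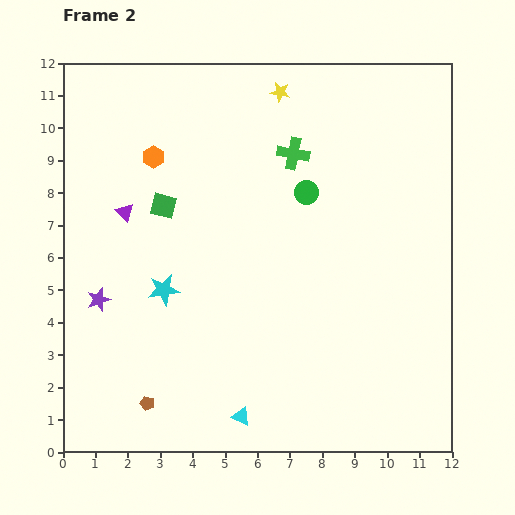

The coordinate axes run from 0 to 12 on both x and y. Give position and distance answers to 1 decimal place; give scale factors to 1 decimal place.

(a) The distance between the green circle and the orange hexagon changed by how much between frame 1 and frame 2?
-0.2

Distance in frame 1: 5.0. Distance in frame 2: 4.8.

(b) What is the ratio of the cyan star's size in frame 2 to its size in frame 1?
1.4×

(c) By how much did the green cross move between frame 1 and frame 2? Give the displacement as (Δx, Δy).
(0.2, 0.9)

The green cross was at (6.9, 8.3) in frame 1 and (7.1, 9.2) in frame 2.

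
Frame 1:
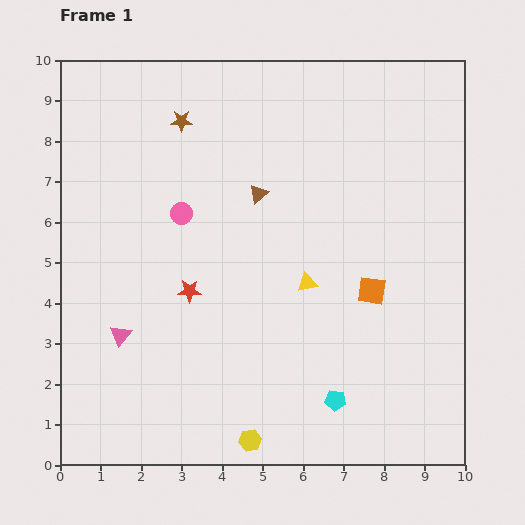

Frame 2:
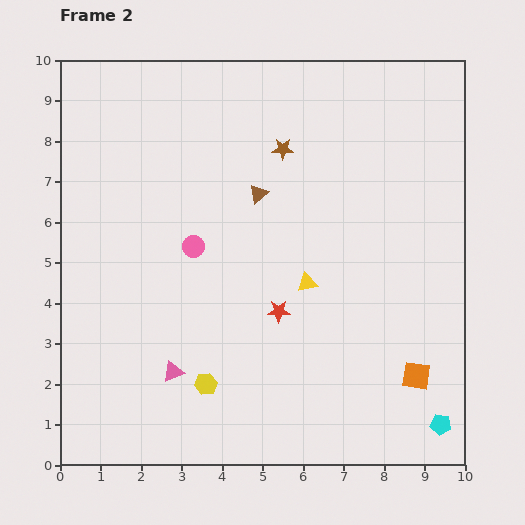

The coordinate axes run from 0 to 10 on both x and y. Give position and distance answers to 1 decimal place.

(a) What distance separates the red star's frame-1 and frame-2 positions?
2.3

The red star moved from (3.2, 4.3) to (5.4, 3.8), a distance of √(2.2² + 0.5²) ≈ 2.3.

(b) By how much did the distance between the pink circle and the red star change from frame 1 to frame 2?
+0.7

Distance in frame 1: 1.9. Distance in frame 2: 2.6.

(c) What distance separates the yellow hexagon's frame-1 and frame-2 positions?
1.8

The yellow hexagon moved from (4.7, 0.6) to (3.6, 2.0), a distance of √(1.1² + 1.4²) ≈ 1.8.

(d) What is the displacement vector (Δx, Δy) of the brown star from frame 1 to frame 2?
(2.5, -0.7)

The brown star was at (3.0, 8.5) in frame 1 and (5.5, 7.8) in frame 2.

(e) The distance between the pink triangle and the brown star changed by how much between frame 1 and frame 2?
+0.6

Distance in frame 1: 5.5. Distance in frame 2: 6.1.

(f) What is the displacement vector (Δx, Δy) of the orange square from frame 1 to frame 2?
(1.1, -2.1)

The orange square was at (7.7, 4.3) in frame 1 and (8.8, 2.2) in frame 2.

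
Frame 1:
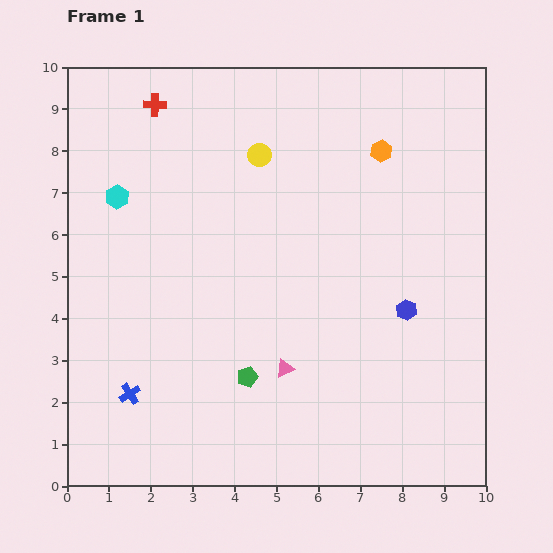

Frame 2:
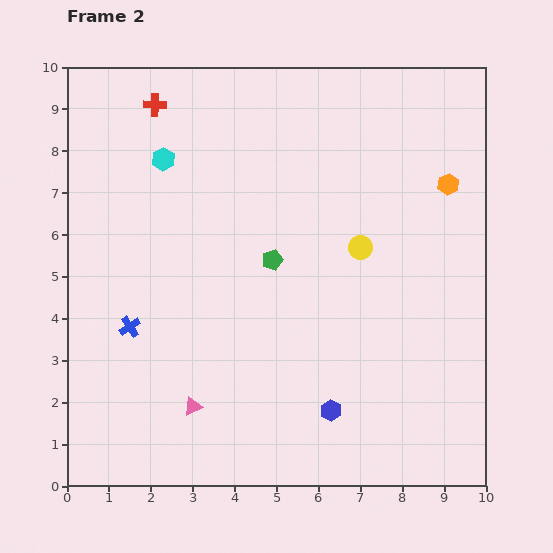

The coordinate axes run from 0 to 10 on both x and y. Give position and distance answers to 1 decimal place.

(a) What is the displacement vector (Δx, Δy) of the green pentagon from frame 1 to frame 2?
(0.6, 2.8)

The green pentagon was at (4.3, 2.6) in frame 1 and (4.9, 5.4) in frame 2.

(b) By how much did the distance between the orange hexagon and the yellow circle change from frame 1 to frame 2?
-0.3

Distance in frame 1: 2.9. Distance in frame 2: 2.6.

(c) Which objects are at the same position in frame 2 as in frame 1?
the red cross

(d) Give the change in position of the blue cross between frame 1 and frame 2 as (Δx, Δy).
(0.0, 1.6)

The blue cross was at (1.5, 2.2) in frame 1 and (1.5, 3.8) in frame 2.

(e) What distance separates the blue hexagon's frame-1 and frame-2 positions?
3.0

The blue hexagon moved from (8.1, 4.2) to (6.3, 1.8), a distance of √(1.8² + 2.4²) ≈ 3.0.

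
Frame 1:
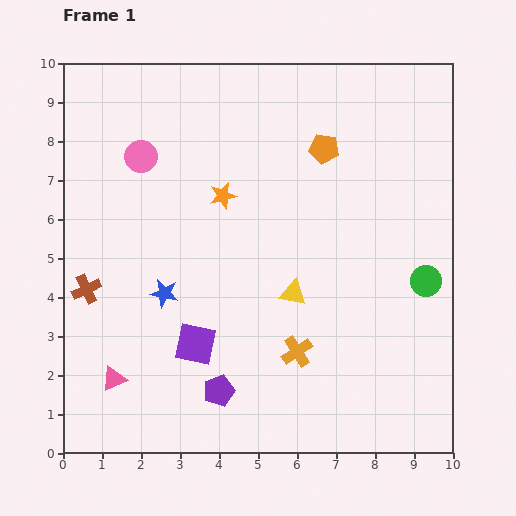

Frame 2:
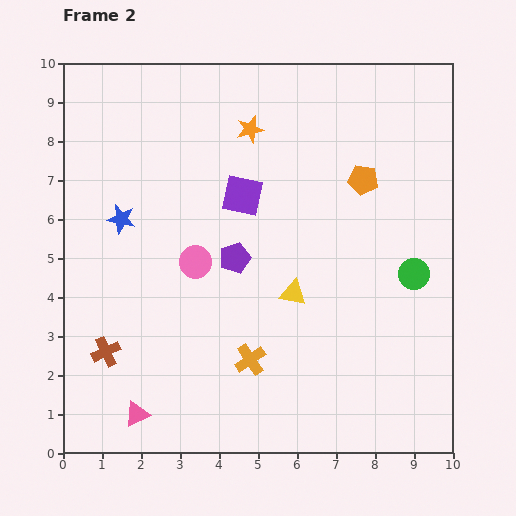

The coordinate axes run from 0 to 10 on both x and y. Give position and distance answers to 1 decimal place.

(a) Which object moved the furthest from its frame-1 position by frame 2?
the purple square

(moved 4.0; next 3.4)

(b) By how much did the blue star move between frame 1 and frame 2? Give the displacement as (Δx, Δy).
(-1.1, 1.9)

The blue star was at (2.6, 4.1) in frame 1 and (1.5, 6.0) in frame 2.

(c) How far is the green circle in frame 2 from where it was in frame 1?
0.4

The green circle moved from (9.3, 4.4) to (9.0, 4.6), a distance of √(0.3² + 0.2²) ≈ 0.4.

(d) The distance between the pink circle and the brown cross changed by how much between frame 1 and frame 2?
-0.4

Distance in frame 1: 3.7. Distance in frame 2: 3.3.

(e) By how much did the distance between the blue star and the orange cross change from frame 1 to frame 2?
+1.2

Distance in frame 1: 3.7. Distance in frame 2: 4.9.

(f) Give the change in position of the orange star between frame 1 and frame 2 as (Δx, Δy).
(0.7, 1.7)

The orange star was at (4.1, 6.6) in frame 1 and (4.8, 8.3) in frame 2.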